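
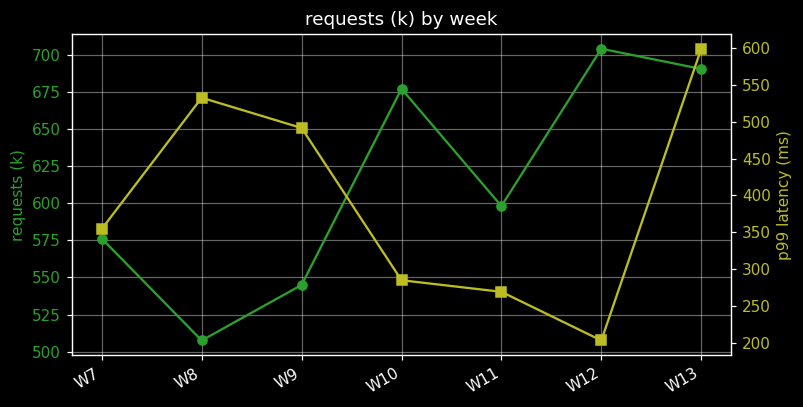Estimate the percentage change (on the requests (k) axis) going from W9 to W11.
≈ +11.1%

W9 ≈ 540, W11 ≈ 600; (600 − 540) / 540 ≈ +11.1%.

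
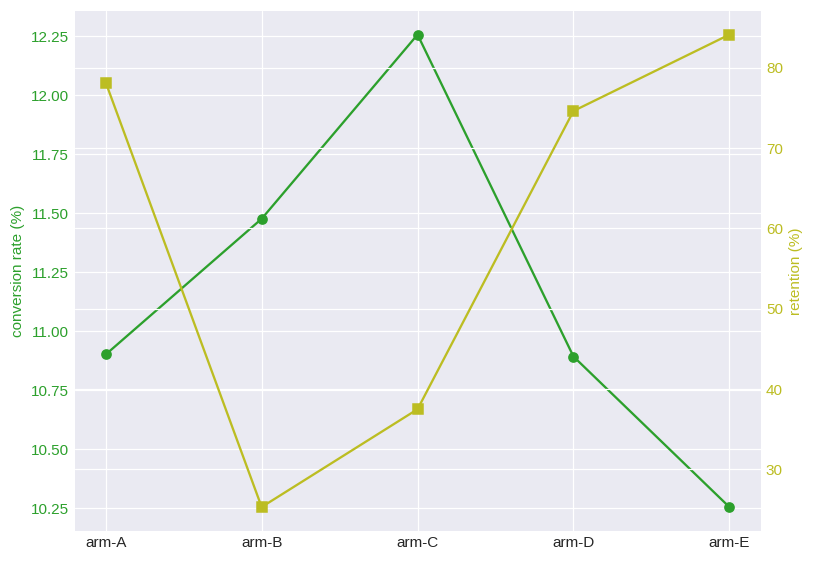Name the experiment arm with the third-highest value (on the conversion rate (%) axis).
Top 4 (on the conversion rate (%) axis): arm-C ≈ 12.2, arm-B ≈ 11.4, arm-A ≈ 11.0, arm-D ≈ 10.8.

arm-A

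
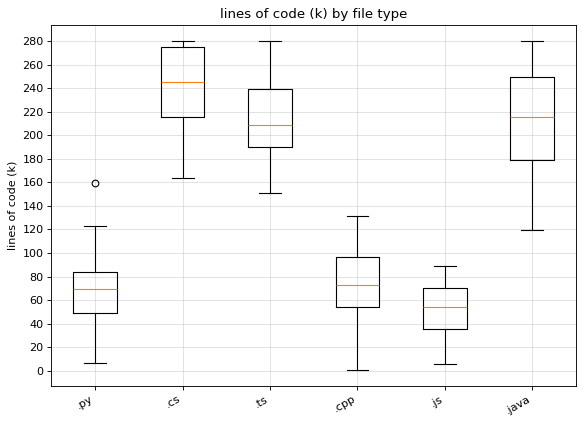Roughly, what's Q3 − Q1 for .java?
≈ 60

Q3 ≈ 240, Q1 ≈ 180; IQR ≈ 60.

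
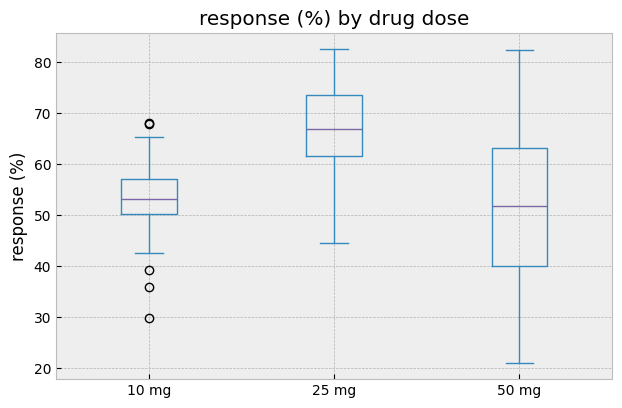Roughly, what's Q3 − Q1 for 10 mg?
≈ 8

Q3 ≈ 58, Q1 ≈ 50; IQR ≈ 8.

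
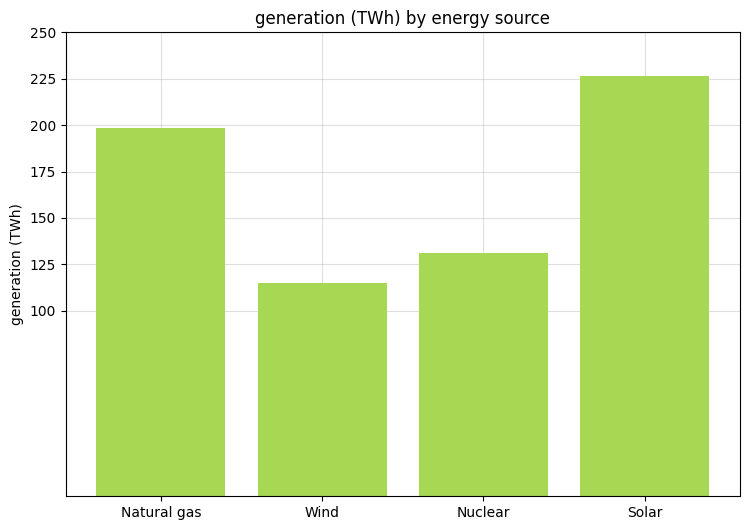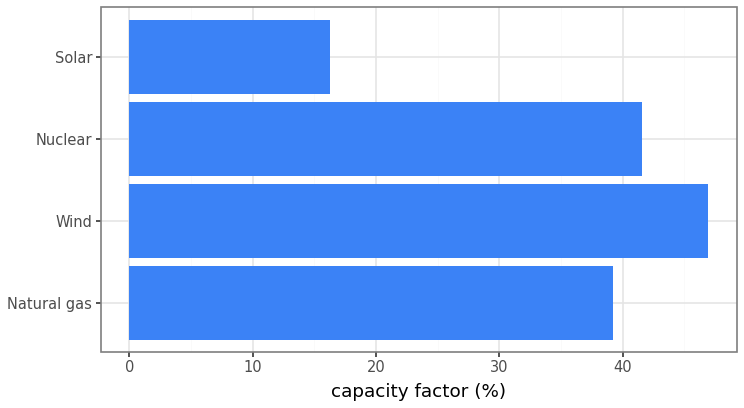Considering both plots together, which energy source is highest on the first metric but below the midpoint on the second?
Chart 2 median capacity factor (%) ≈ 40; below-median energy sources: Natural gas, Solar. Among those, Solar has the highest generation (TWh) (≈ 225).

Solar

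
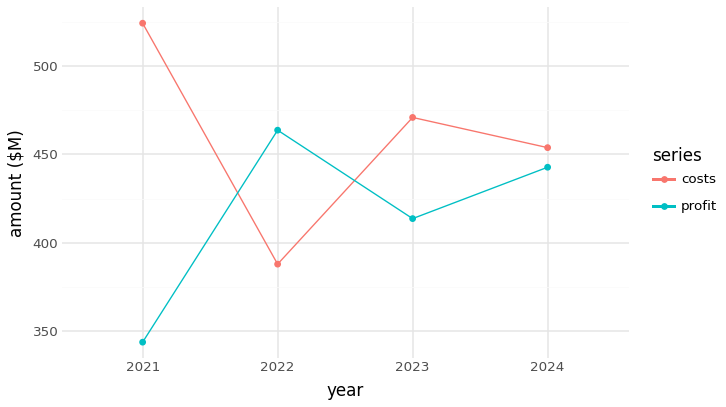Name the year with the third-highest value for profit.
2023

Top 4 for profit: 2022 ≈ 460, 2024 ≈ 440, 2023 ≈ 420, 2021 ≈ 340.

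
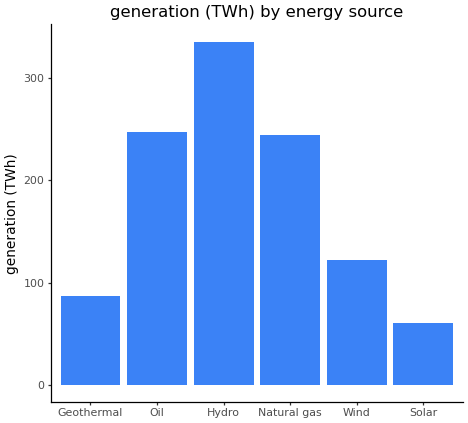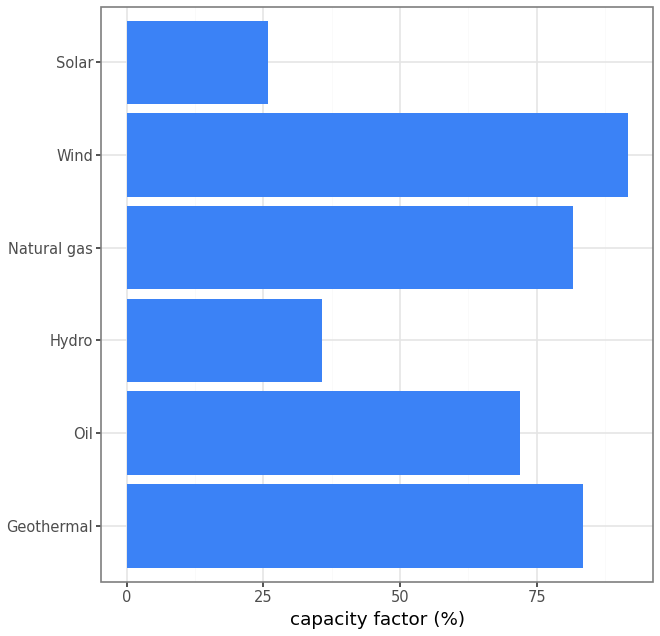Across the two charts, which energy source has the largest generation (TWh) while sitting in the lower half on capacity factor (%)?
Chart 2 median capacity factor (%) ≈ 80; below-median energy sources: Oil, Hydro, Solar. Among those, Hydro has the highest generation (TWh) (≈ 350).

Hydro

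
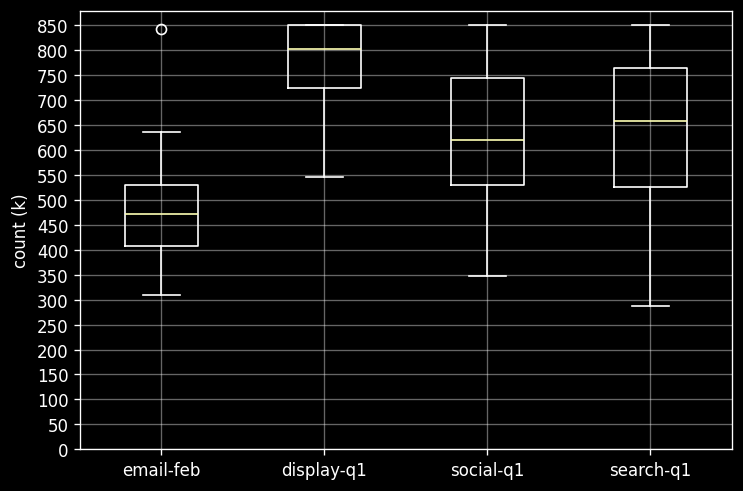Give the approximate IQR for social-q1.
Q3 ≈ 750, Q1 ≈ 550; IQR ≈ 200.

≈ 200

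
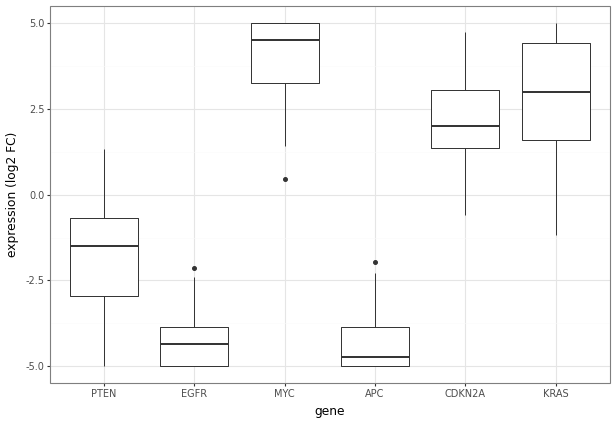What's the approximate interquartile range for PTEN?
Q3 ≈ -1, Q1 ≈ -3; IQR ≈ 2.

≈ 2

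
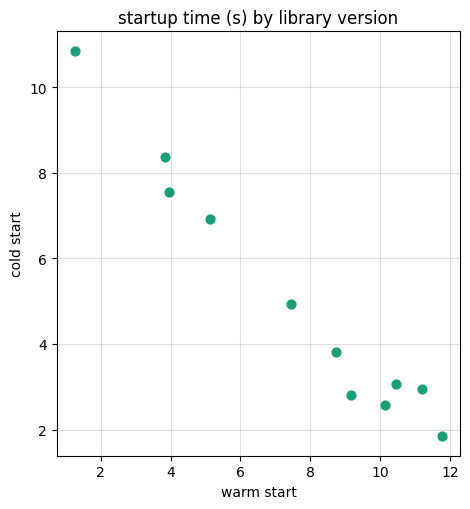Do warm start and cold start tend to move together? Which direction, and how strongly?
Points are negatively correlated; strong (|r| ≈ 1.0).

negative, strong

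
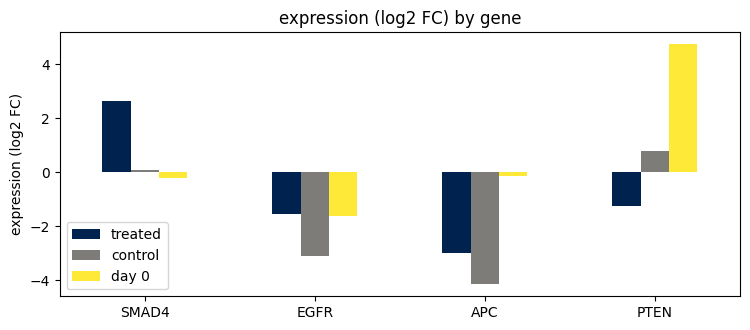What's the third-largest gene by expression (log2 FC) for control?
EGFR

Top 4 for control: PTEN ≈ 1, SMAD4 ≈ 0, EGFR ≈ -3, APC ≈ -4.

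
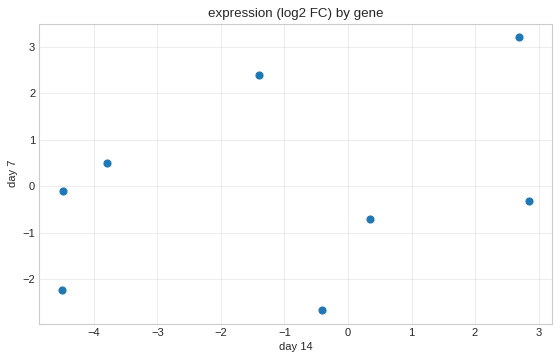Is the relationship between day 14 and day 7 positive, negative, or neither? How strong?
Points are positively correlated; weak (|r| ≈ 0.3).

positive, weak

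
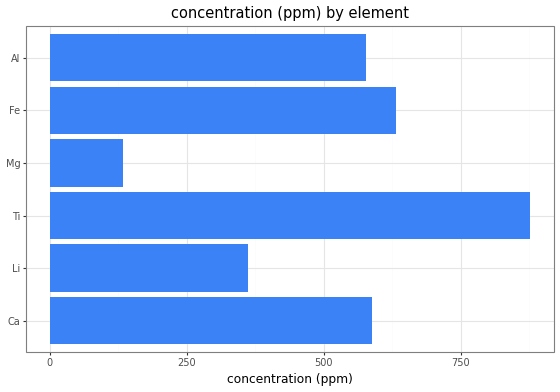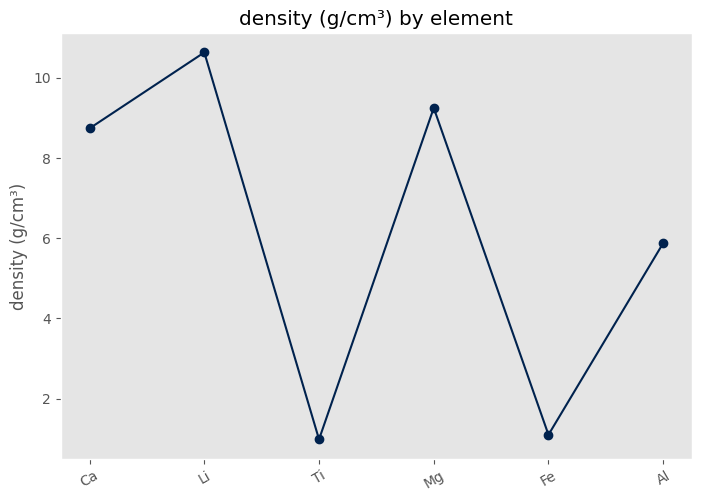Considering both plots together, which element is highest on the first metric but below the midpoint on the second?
Chart 2 median density (g/cm³) ≈ 7; below-median elements: Ti, Fe, Al. Among those, Ti has the highest concentration (ppm) (≈ 900).

Ti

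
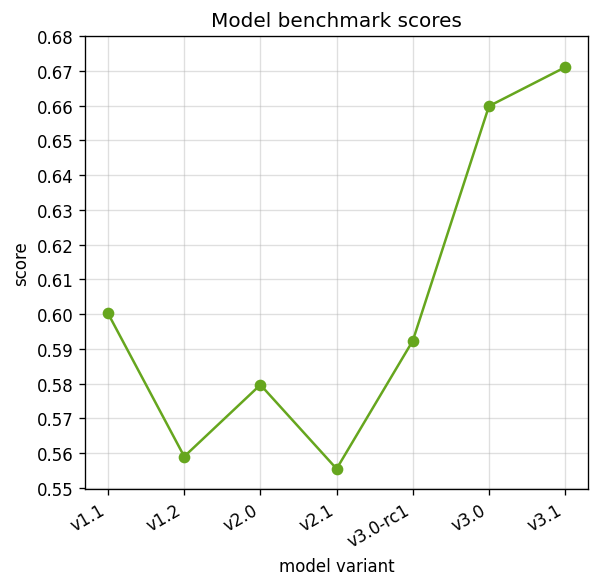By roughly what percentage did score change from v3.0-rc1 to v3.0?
v3.0-rc1 ≈ 0.59, v3.0 ≈ 0.66; (0.66 − 0.59) / 0.59 ≈ +11.9%.

≈ +11.9%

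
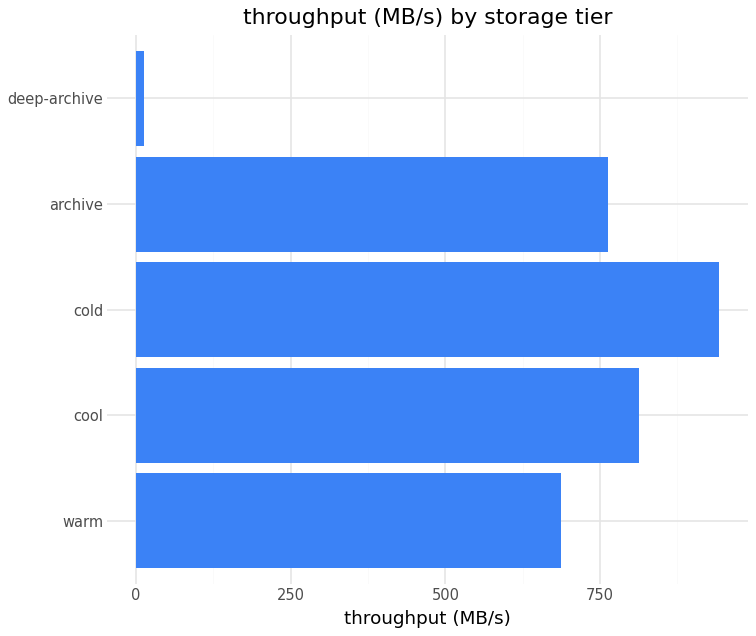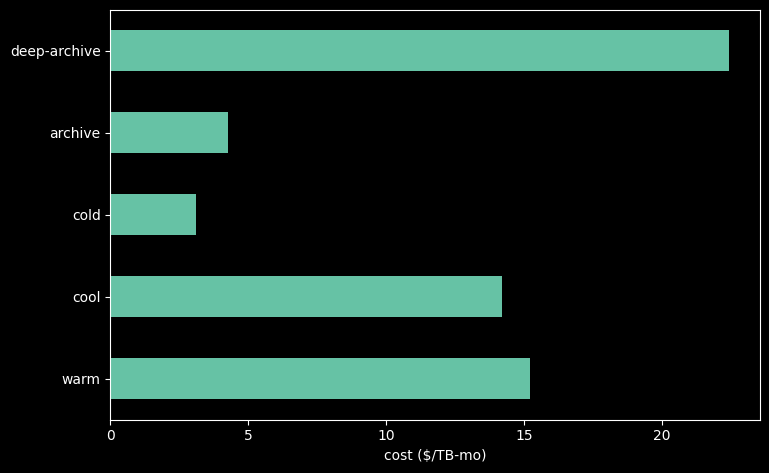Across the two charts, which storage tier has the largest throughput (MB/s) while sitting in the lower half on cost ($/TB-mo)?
Chart 2 median cost ($/TB-mo) ≈ 15; below-median storage tiers: cold, archive. Among those, cold has the highest throughput (MB/s) (≈ 900).

cold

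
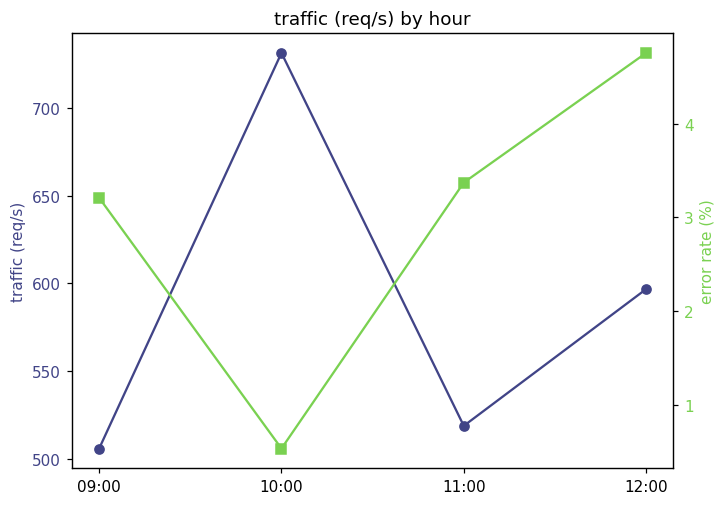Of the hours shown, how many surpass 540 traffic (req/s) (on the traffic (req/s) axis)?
Above 540: 10:00, 12:00.

2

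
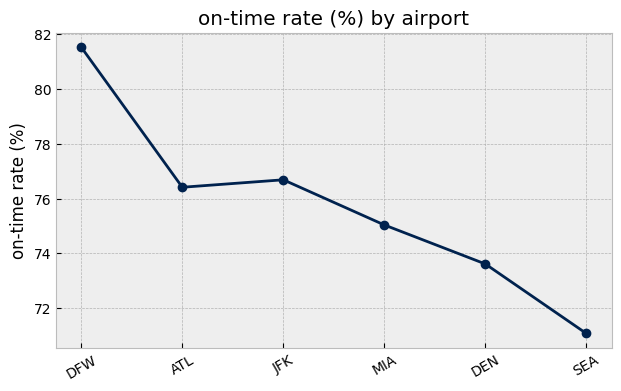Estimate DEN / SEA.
≈ 1.04×

DEN ≈ 74, SEA ≈ 71; 74/71 ≈ 1.04.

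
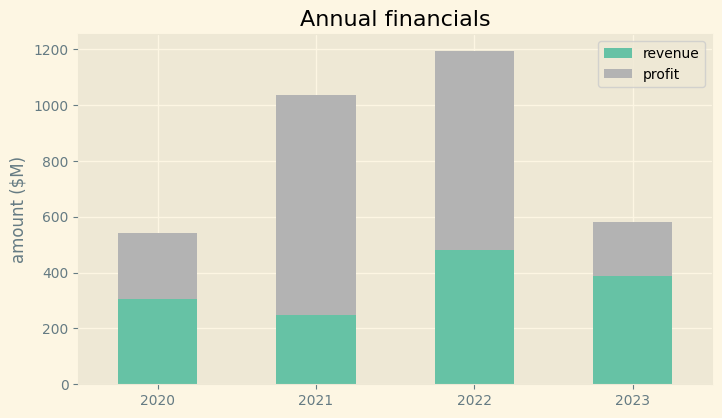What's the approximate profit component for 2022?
profit top ≈ 1200, bottom ≈ 500; segment ≈ 700.

≈ 700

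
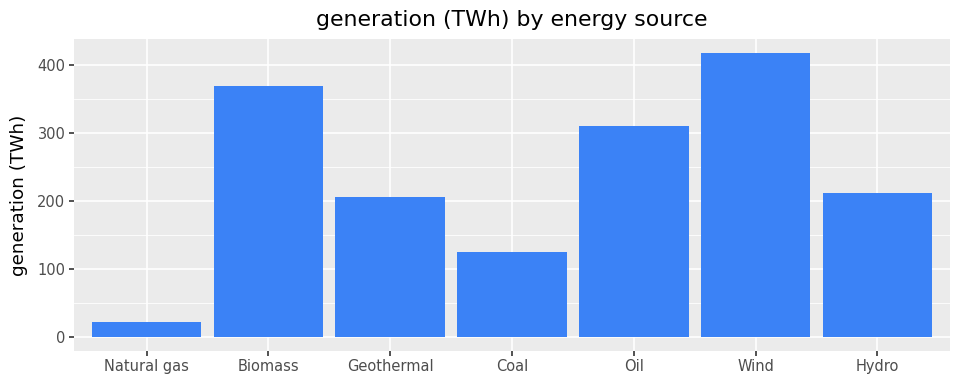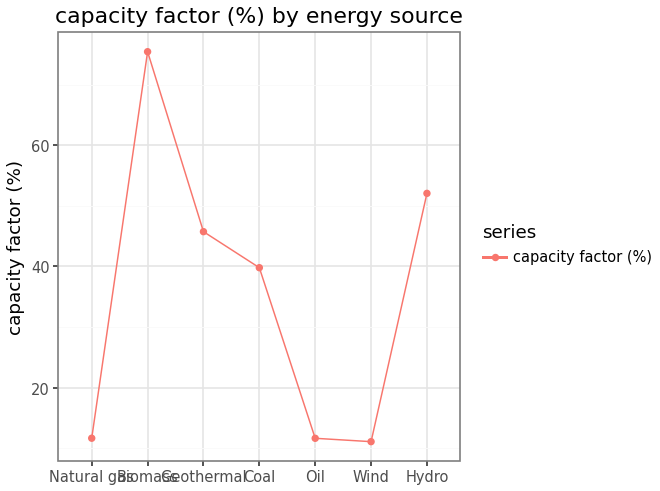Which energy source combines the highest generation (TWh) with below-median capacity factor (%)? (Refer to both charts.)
Chart 2 median capacity factor (%) ≈ 40; below-median energy sources: Natural gas, Oil, Wind. Among those, Wind has the highest generation (TWh) (≈ 400).

Wind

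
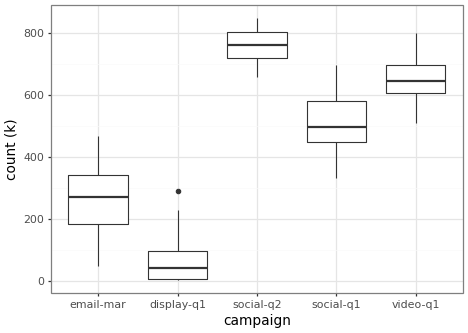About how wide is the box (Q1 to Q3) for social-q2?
≈ 100

Q3 ≈ 800, Q1 ≈ 700; IQR ≈ 100.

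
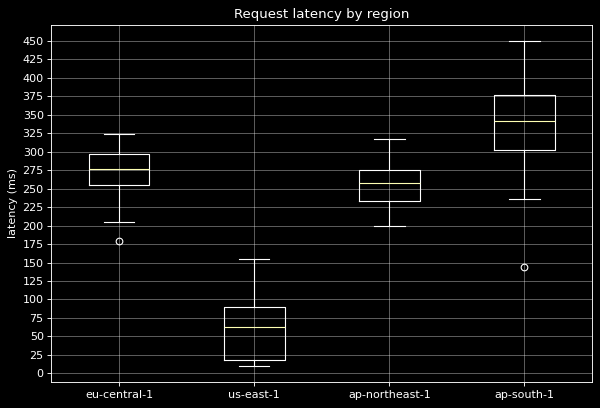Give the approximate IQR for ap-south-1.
≈ 75

Q3 ≈ 375, Q1 ≈ 300; IQR ≈ 75.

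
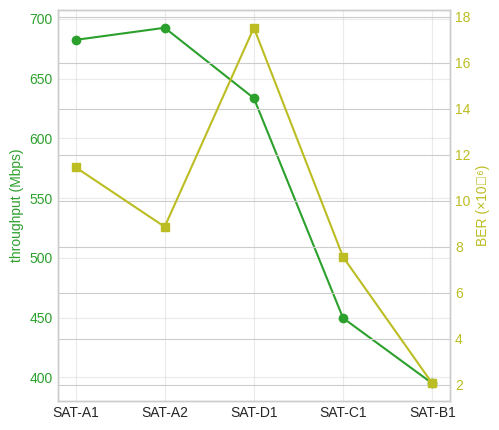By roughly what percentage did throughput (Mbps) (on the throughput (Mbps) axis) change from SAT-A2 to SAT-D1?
≈ -10.7%

SAT-A2 ≈ 700, SAT-D1 ≈ 625; (625 − 700) / 700 ≈ -10.7%.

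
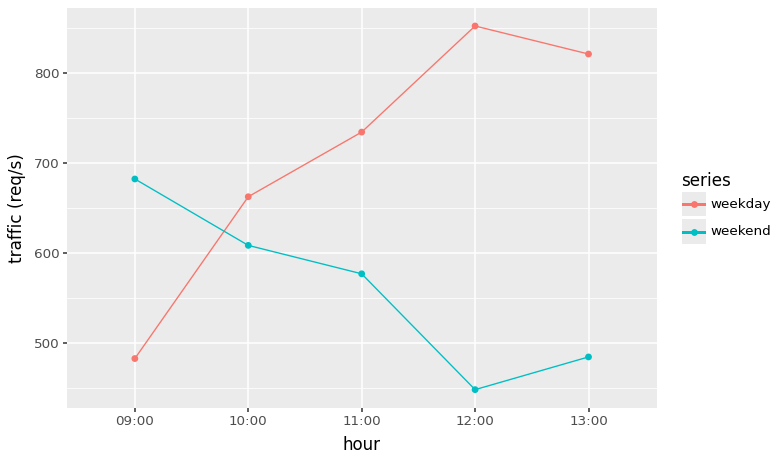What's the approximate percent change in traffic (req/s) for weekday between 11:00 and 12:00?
≈ +13.3%

11:00 ≈ 750, 12:00 ≈ 850; (850 − 750) / 750 ≈ +13.3%.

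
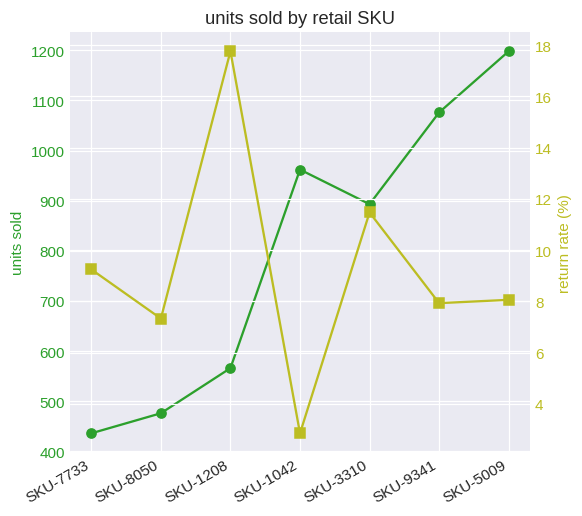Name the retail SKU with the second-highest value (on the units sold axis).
SKU-9341

Top 3 (on the units sold axis): SKU-5009 ≈ 1200, SKU-9341 ≈ 1100, SKU-1042 ≈ 1000.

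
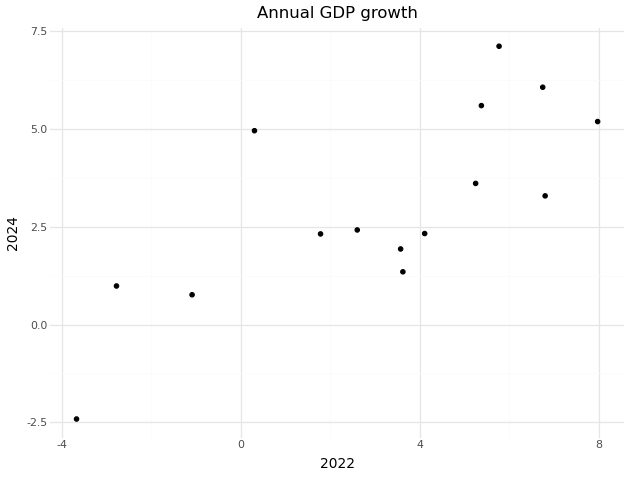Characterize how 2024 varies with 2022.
Points are positively correlated; strong (|r| ≈ 0.8).

positive, strong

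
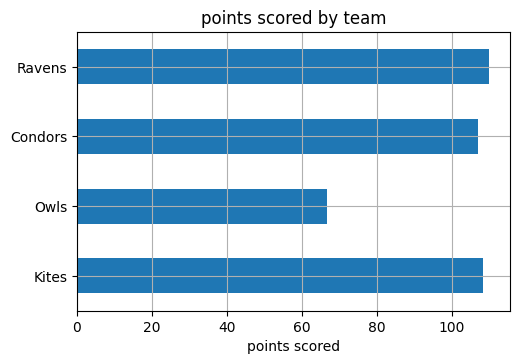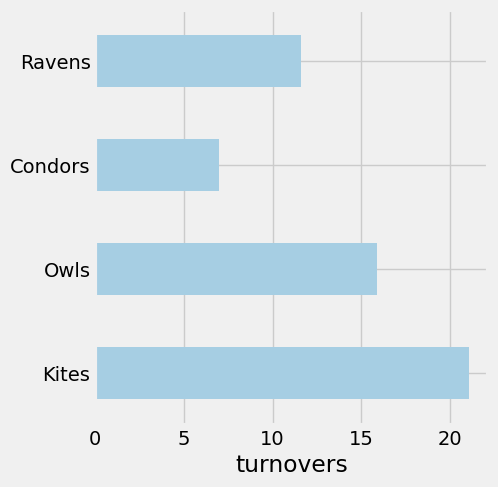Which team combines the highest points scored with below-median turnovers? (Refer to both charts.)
Chart 2 median turnovers ≈ 14; below-median teams: Condors, Ravens. Among those, Ravens has the highest points scored (≈ 120).

Ravens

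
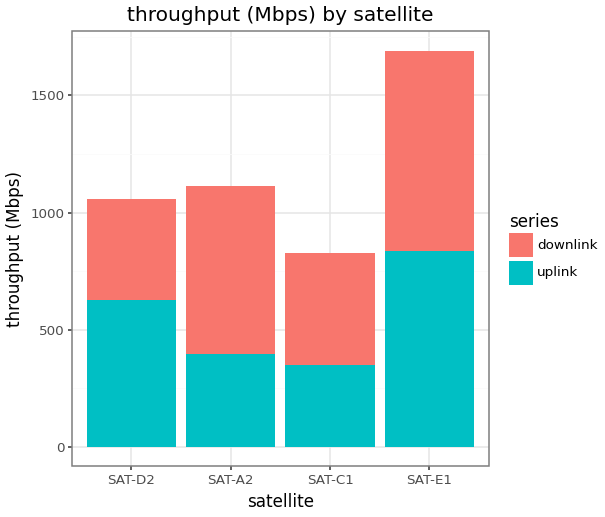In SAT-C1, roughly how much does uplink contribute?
uplink top ≈ 400, bottom ≈ 0; segment ≈ 400.

≈ 400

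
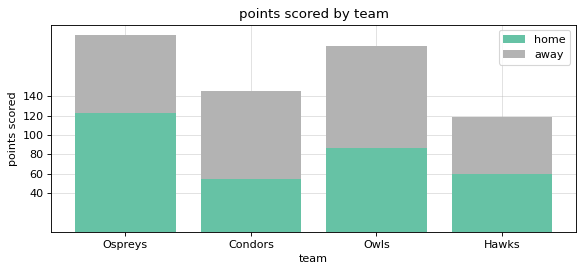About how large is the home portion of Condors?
home top ≈ 60, bottom ≈ 0; segment ≈ 60.

≈ 60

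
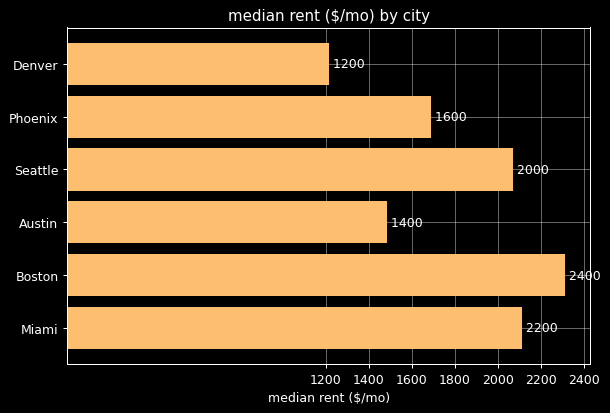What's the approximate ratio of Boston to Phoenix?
≈ 1.5×

Boston ≈ 2400, Phoenix ≈ 1600; 2400/1600 ≈ 1.5.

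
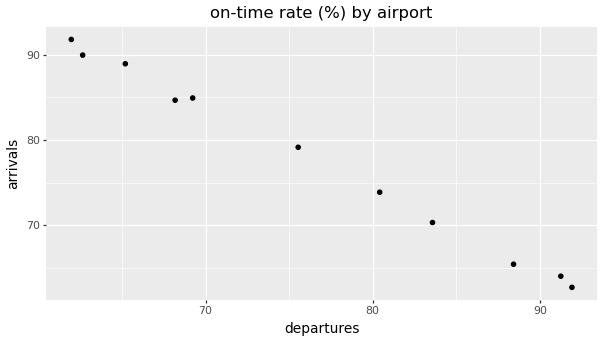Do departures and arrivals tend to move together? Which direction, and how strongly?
negative, strong

Points are negatively correlated; strong (|r| ≈ 1.0).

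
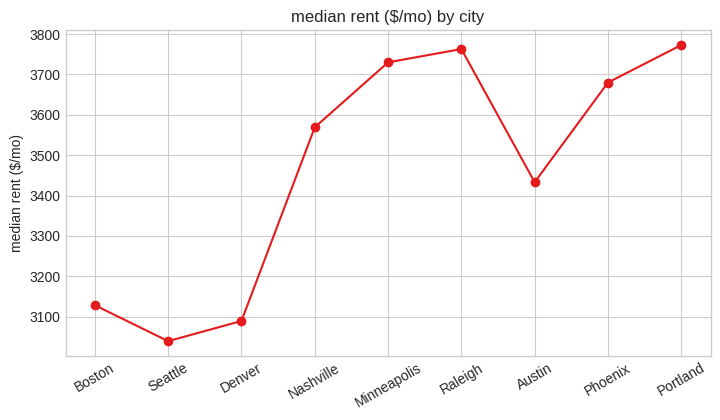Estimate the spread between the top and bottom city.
≈ 800

Max Portland ≈ 3800, min Seattle ≈ 3000; range ≈ 800.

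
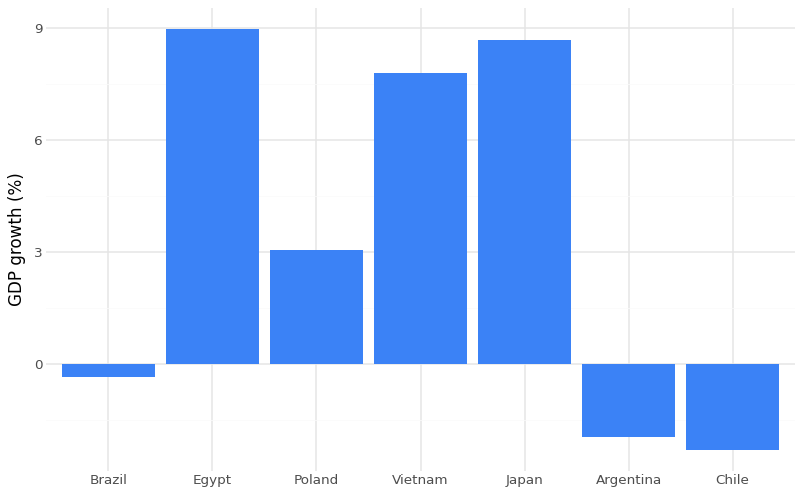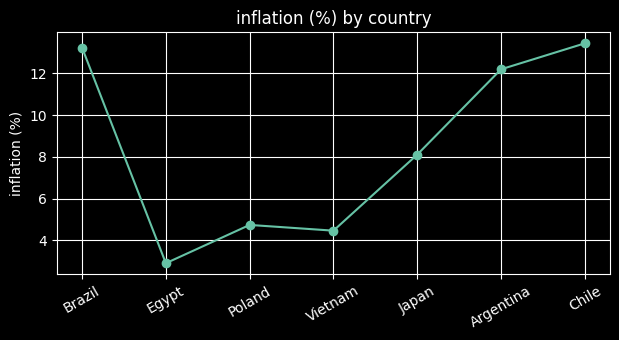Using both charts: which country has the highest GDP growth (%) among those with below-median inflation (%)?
Chart 2 median inflation (%) ≈ 8; below-median countries: Egypt, Poland, Vietnam. Among those, Egypt has the highest GDP growth (%) (≈ 9).

Egypt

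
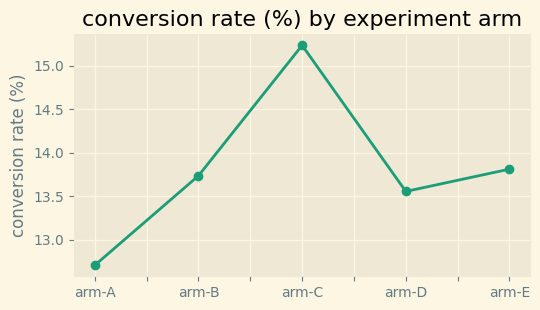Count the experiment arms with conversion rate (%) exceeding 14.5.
Above 14.5: arm-C.

1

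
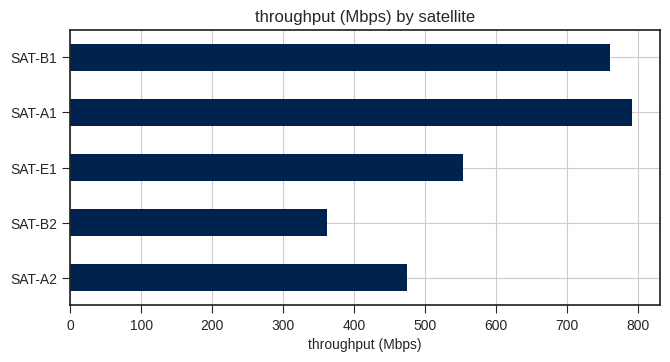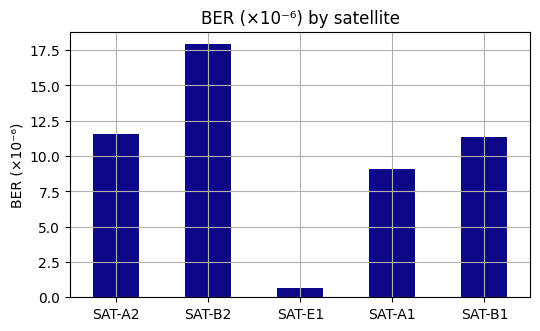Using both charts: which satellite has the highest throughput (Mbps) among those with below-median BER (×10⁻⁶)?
SAT-A1

Chart 2 median BER (×10⁻⁶) ≈ 12; below-median satellites: SAT-E1, SAT-A1. Among those, SAT-A1 has the highest throughput (Mbps) (≈ 800).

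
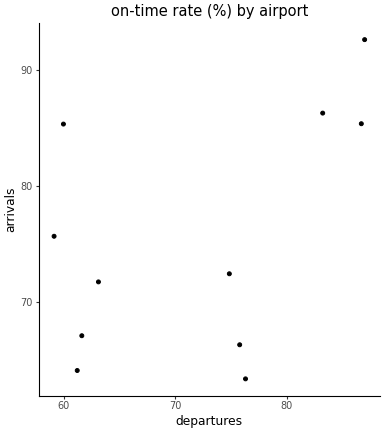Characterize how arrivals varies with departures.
Points are positively correlated; moderate (|r| ≈ 0.5).

positive, moderate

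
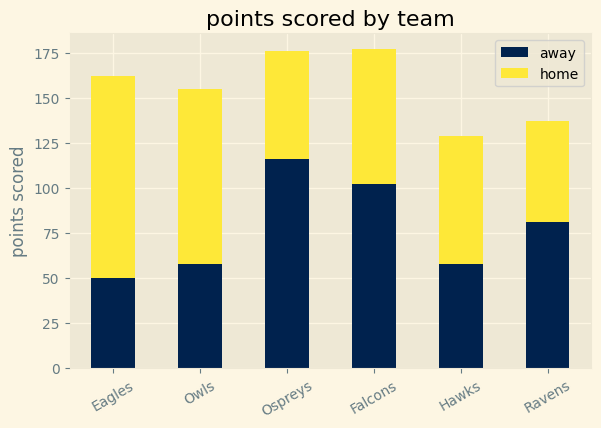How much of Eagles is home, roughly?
≈ 120

home top ≈ 160, bottom ≈ 40; segment ≈ 120.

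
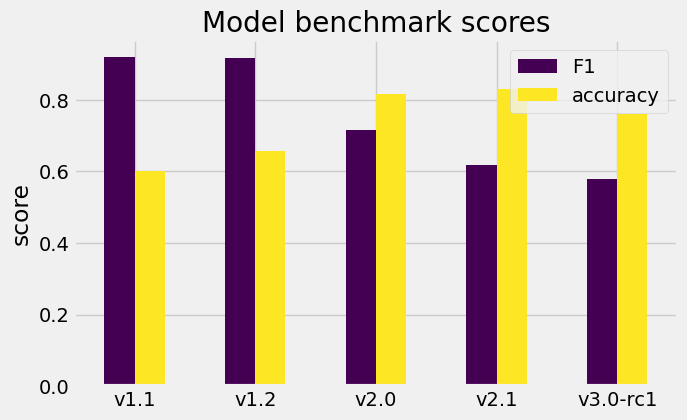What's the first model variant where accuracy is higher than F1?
v1.2: accuracy ≈ 0.7 vs F1 ≈ 0.9 (not yet); v2.0: accuracy ≈ 0.8 vs F1 ≈ 0.7 (first crossover).

v2.0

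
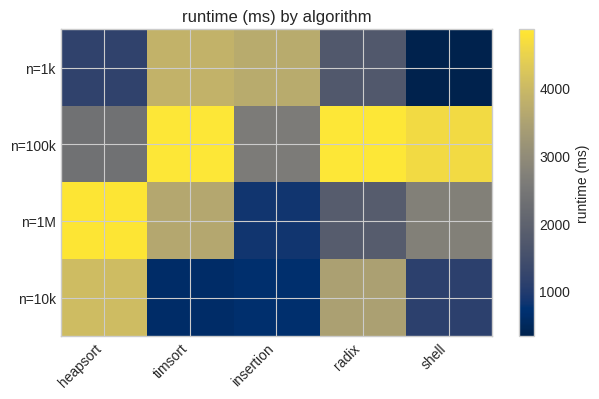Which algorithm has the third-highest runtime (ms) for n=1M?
shell

Top 4 for n=1M: heapsort ≈ 5000, timsort ≈ 3500, shell ≈ 2500, radix ≈ 2000.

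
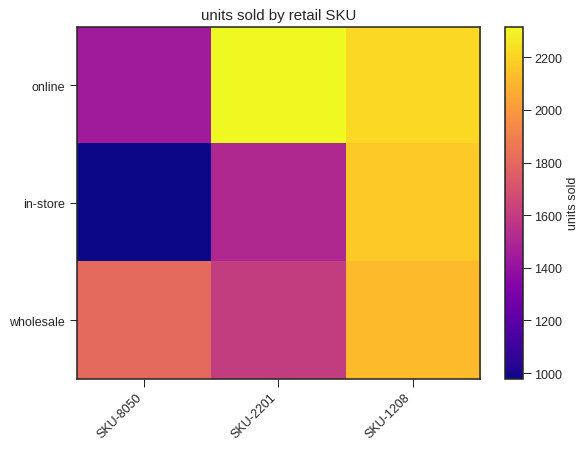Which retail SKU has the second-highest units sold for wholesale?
Top 3 for wholesale: SKU-1208 ≈ 2200, SKU-8050 ≈ 1800, SKU-2201 ≈ 1600.

SKU-8050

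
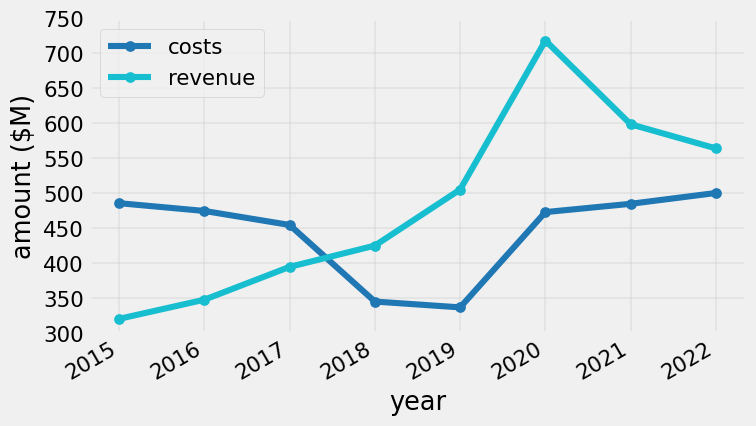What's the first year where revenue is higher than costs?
2018

2017: revenue ≈ 400 vs costs ≈ 450 (not yet); 2018: revenue ≈ 400 vs costs ≈ 350 (first crossover).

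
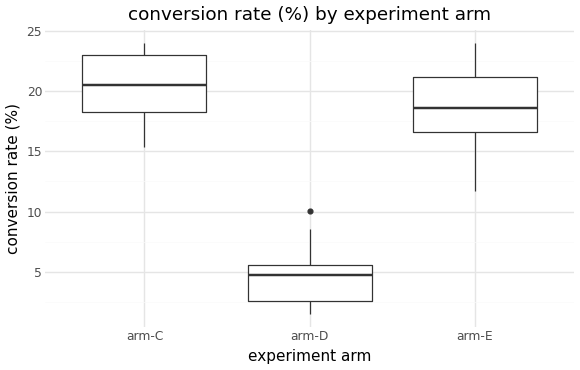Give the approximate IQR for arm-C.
Q3 ≈ 22, Q1 ≈ 18; IQR ≈ 4.

≈ 4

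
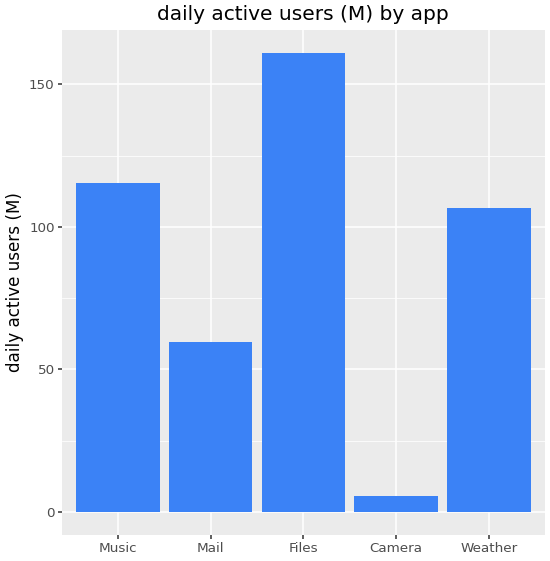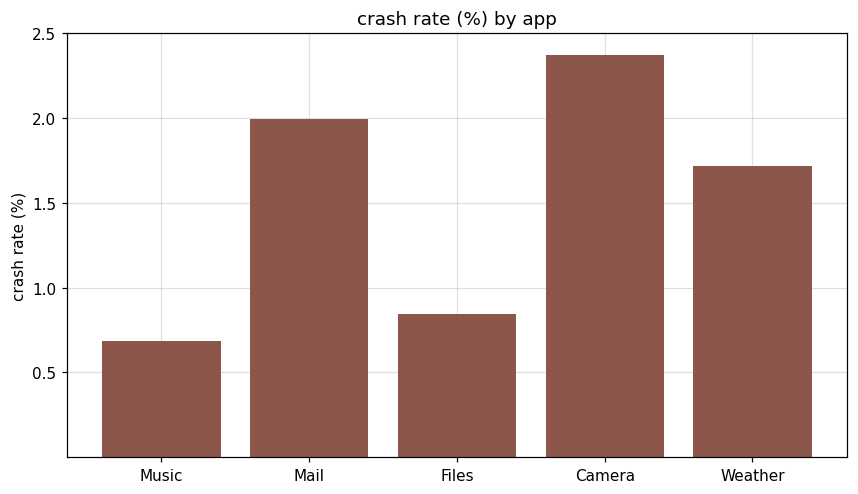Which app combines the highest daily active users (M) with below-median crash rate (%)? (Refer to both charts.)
Chart 2 median crash rate (%) ≈ 1.5; below-median apps: Music, Files. Among those, Files has the highest daily active users (M) (≈ 160).

Files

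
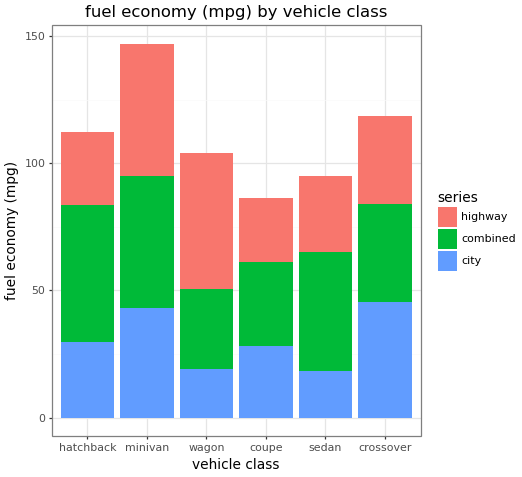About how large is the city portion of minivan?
city top ≈ 40, bottom ≈ 0; segment ≈ 40.

≈ 40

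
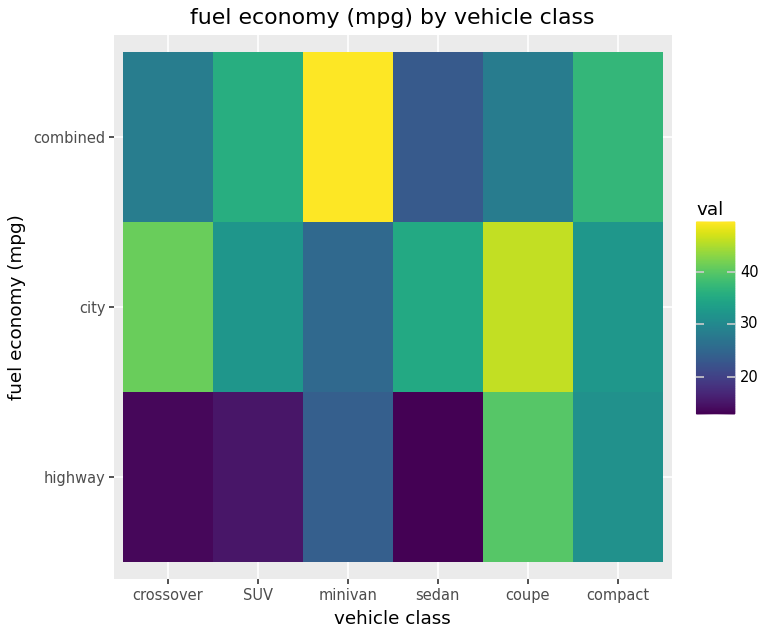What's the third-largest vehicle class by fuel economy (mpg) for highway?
minivan

Top 4 for highway: coupe ≈ 40, compact ≈ 30, minivan ≈ 25, SUV ≈ 15.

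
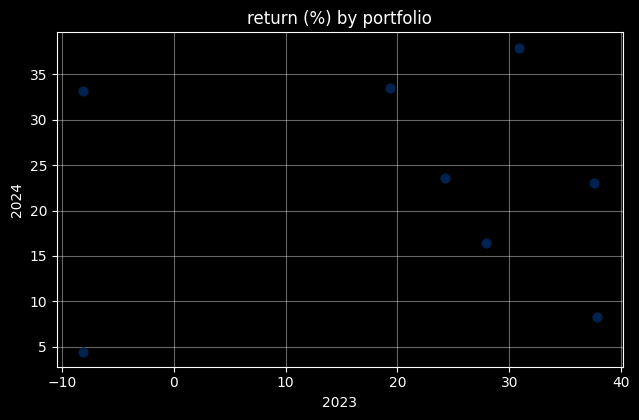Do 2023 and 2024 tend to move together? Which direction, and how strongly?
Points are roughly uncorrelated; weak (|r| ≈ 0.0).

no clear correlation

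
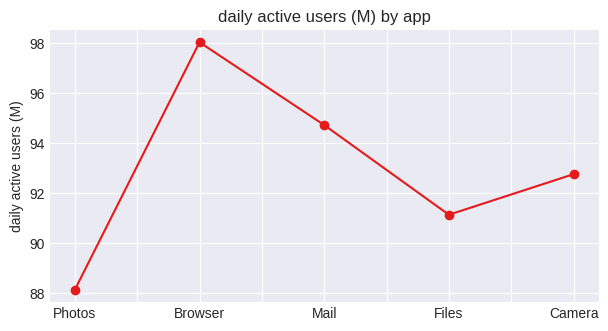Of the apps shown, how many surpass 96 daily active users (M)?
Above 96: Browser.

1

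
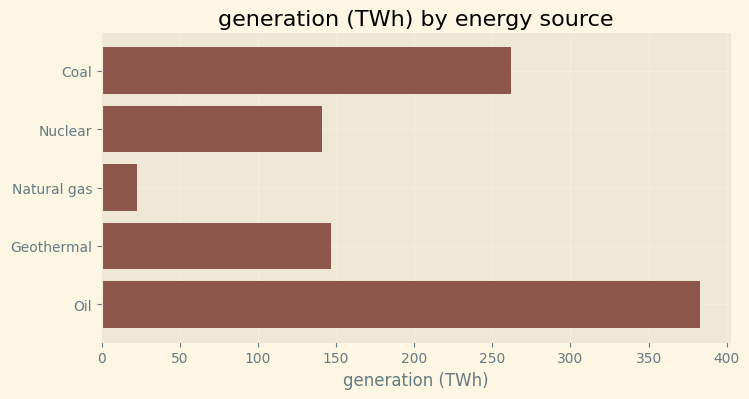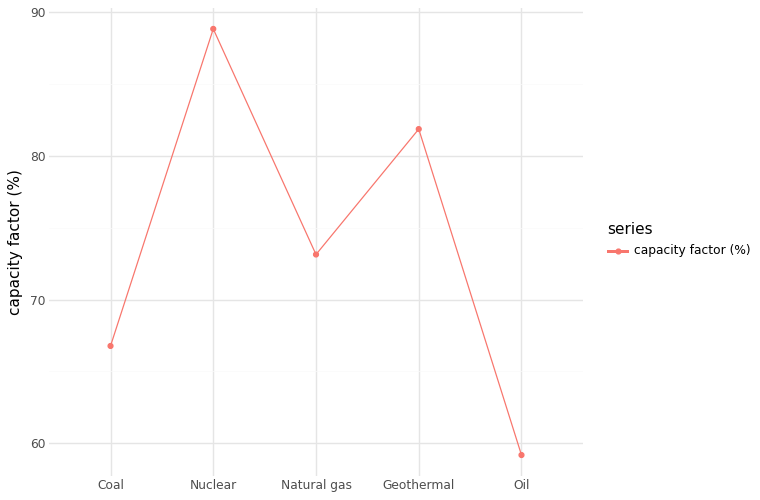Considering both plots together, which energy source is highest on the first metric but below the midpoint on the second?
Oil

Chart 2 median capacity factor (%) ≈ 70; below-median energy sources: Coal, Oil. Among those, Oil has the highest generation (TWh) (≈ 400).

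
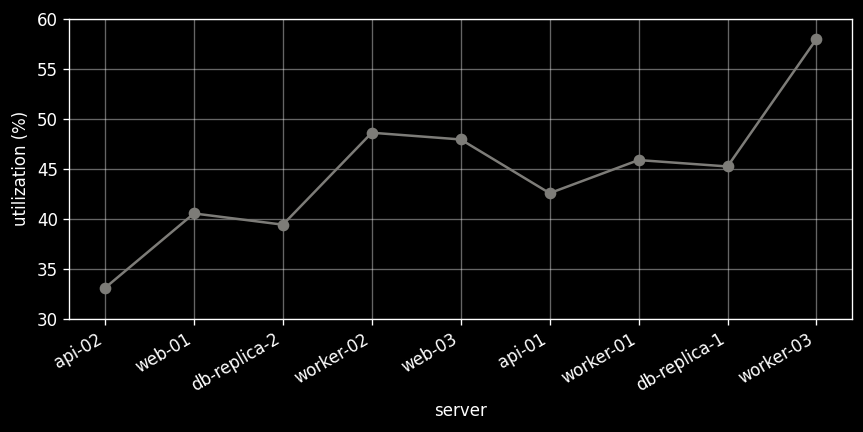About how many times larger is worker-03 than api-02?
≈ 1.71×

worker-03 ≈ 60, api-02 ≈ 35; 60/35 ≈ 1.71.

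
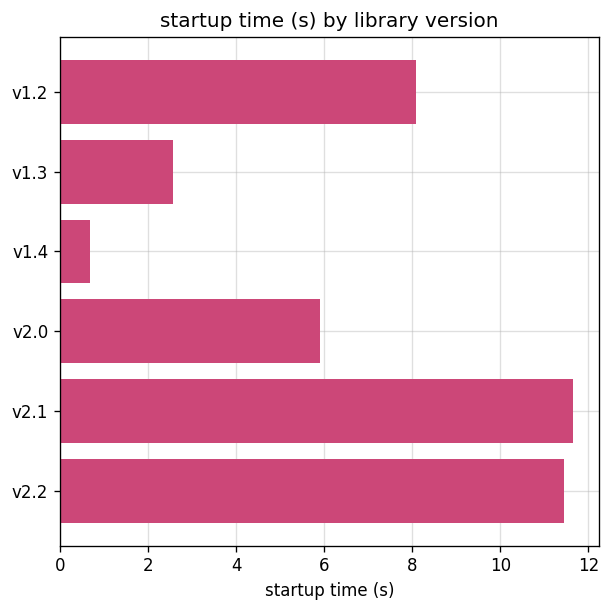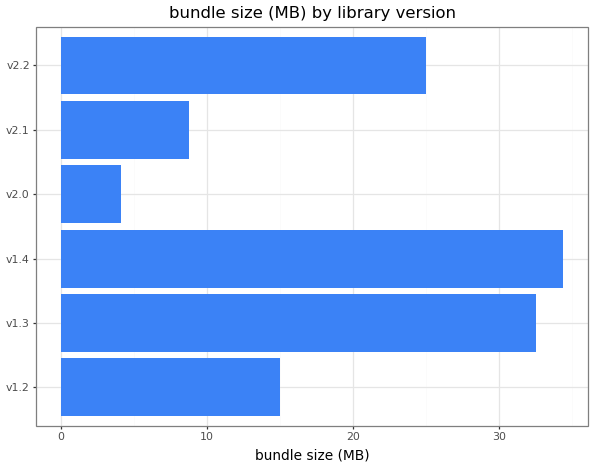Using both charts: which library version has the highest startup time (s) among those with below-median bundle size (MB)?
v2.1

Chart 2 median bundle size (MB) ≈ 20; below-median library versions: v1.2, v2.0, v2.1. Among those, v2.1 has the highest startup time (s) (≈ 12).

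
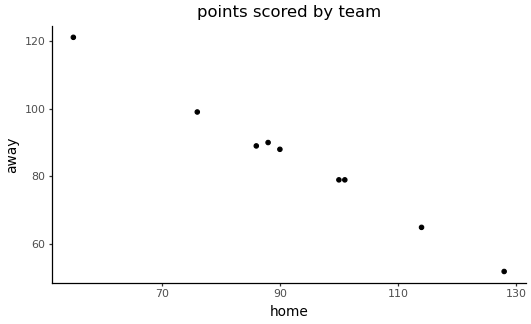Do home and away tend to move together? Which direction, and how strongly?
Points are negatively correlated; strong (|r| ≈ 1.0).

negative, strong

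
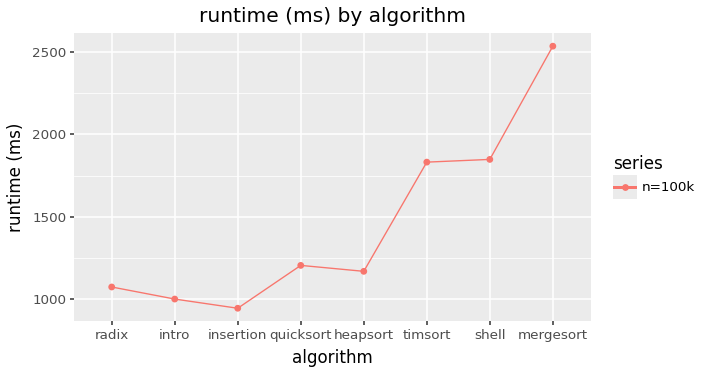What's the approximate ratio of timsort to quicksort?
≈ 1.5×

timsort ≈ 1800, quicksort ≈ 1200; 1800/1200 ≈ 1.5.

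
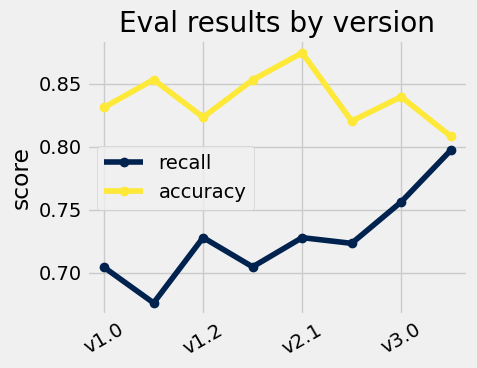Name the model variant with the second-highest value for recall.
v3.0

Top 3 for recall: v3.1 ≈ 0.80, v3.0 ≈ 0.76, v1.2 ≈ 0.72.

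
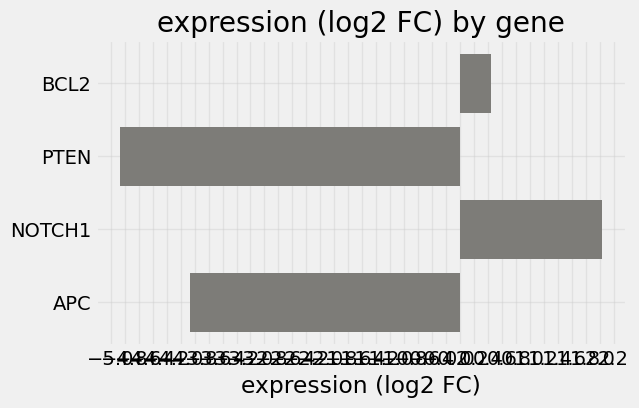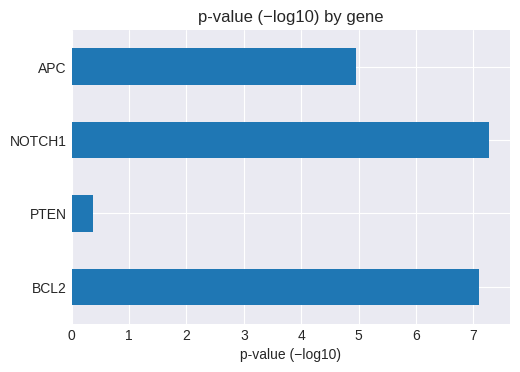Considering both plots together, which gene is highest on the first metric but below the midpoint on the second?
APC

Chart 2 median p-value (−log10) ≈ 6; below-median genes: PTEN, APC. Among those, APC has the highest expression (log2 FC) (≈ -3.8).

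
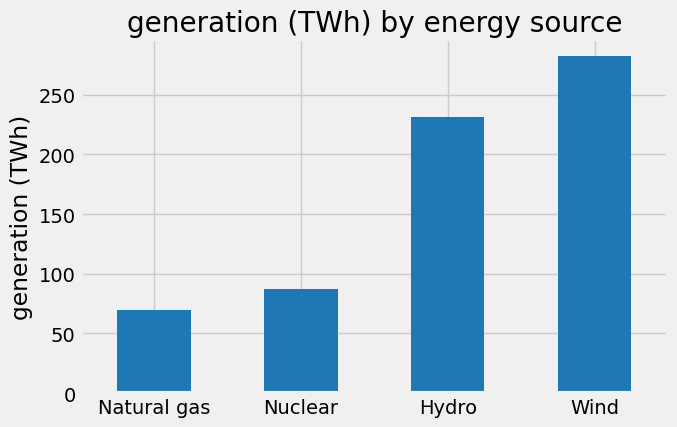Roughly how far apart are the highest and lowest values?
Max Wind ≈ 275, min Natural gas ≈ 75; range ≈ 200.

≈ 200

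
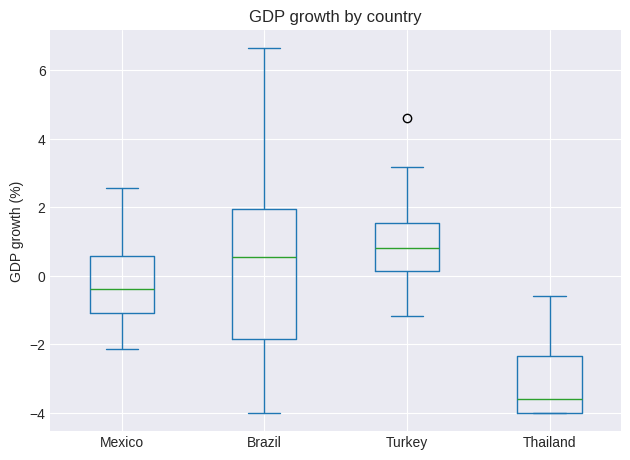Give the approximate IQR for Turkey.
≈ 1.5

Q3 ≈ 1.5, Q1 ≈ 0.0; IQR ≈ 1.5.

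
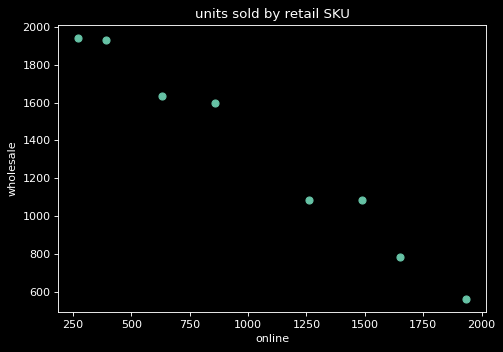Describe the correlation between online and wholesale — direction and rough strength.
negative, strong

Points are negatively correlated; strong (|r| ≈ 1.0).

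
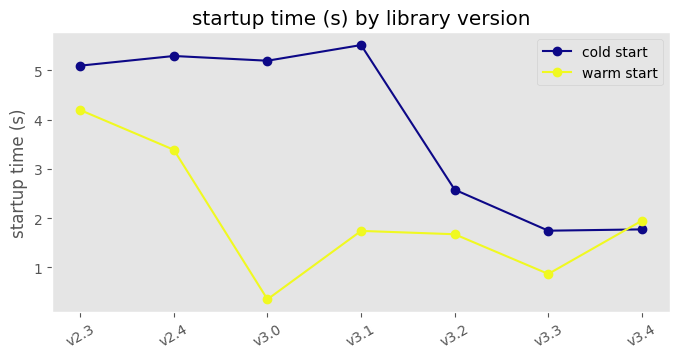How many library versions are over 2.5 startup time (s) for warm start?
2

Above 2.5: v2.3, v2.4.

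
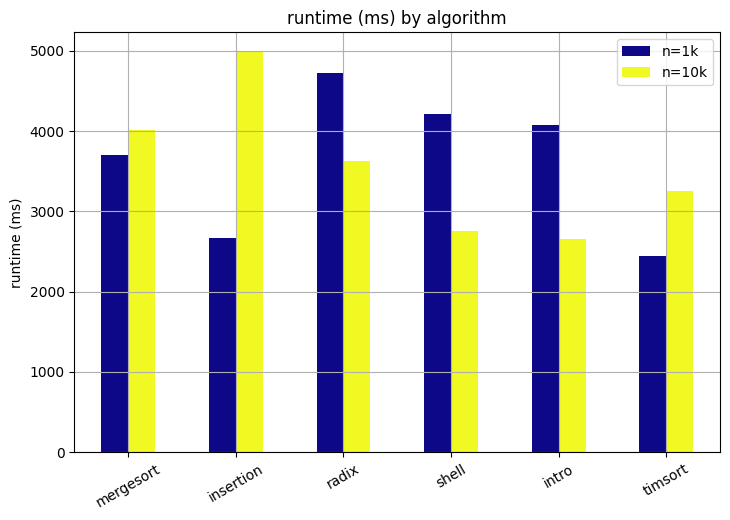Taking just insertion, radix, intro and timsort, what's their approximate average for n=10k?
(5000 + 3500 + 2500 + 3500) / 4 ≈ 3625.

≈ 3625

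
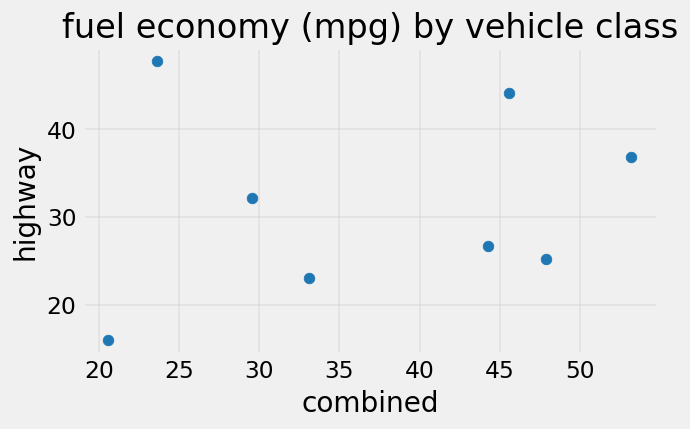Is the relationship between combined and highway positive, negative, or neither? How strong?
no clear correlation

Points are roughly uncorrelated; weak (|r| ≈ 0.2).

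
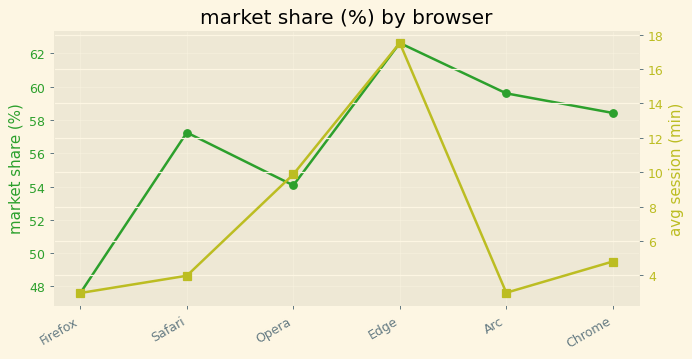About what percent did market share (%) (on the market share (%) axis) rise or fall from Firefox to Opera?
≈ +12.5%

Firefox ≈ 48, Opera ≈ 54; (54 − 48) / 48 ≈ +12.5%.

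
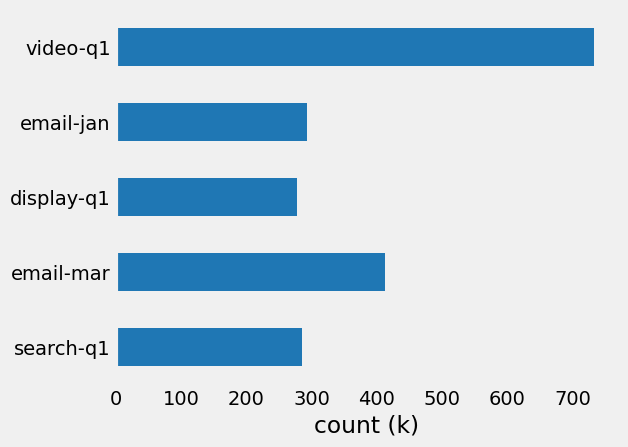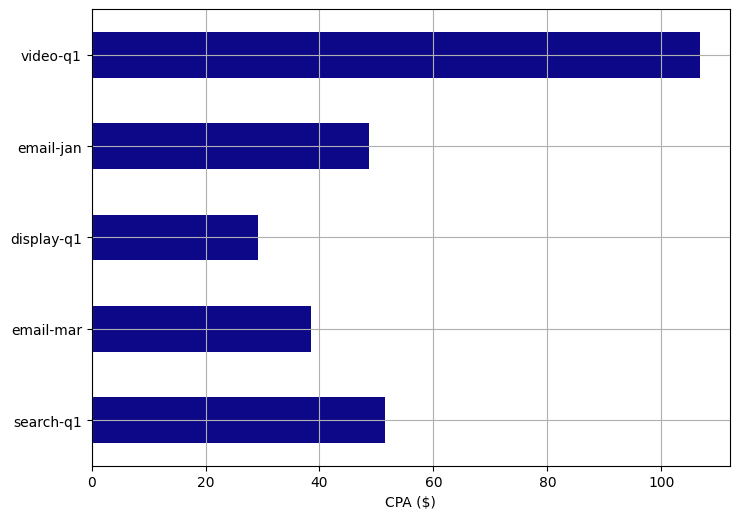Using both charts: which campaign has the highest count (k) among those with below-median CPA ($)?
email-mar

Chart 2 median CPA ($) ≈ 50; below-median campaigns: email-mar, display-q1. Among those, email-mar has the highest count (k) (≈ 400).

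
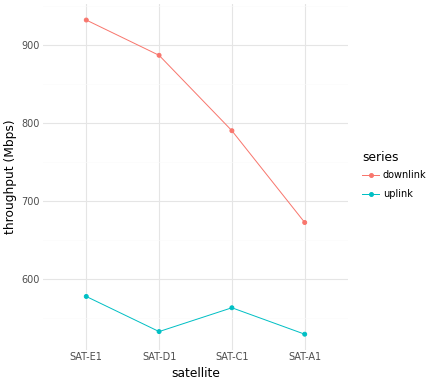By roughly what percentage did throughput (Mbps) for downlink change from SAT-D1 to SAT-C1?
SAT-D1 ≈ 900, SAT-C1 ≈ 800; (800 − 900) / 900 ≈ -11.1%.

≈ -11.1%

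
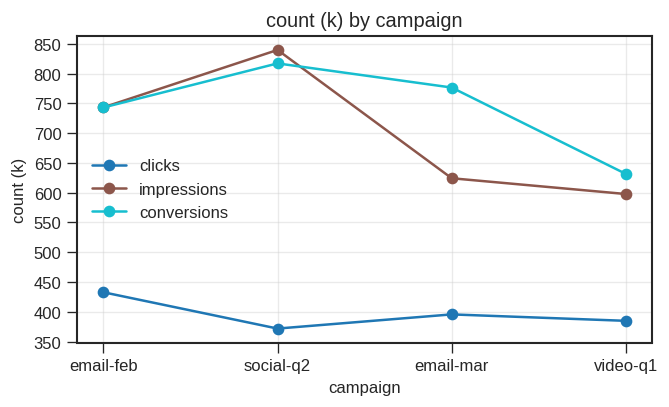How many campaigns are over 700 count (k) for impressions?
Above 700: email-feb, social-q2.

2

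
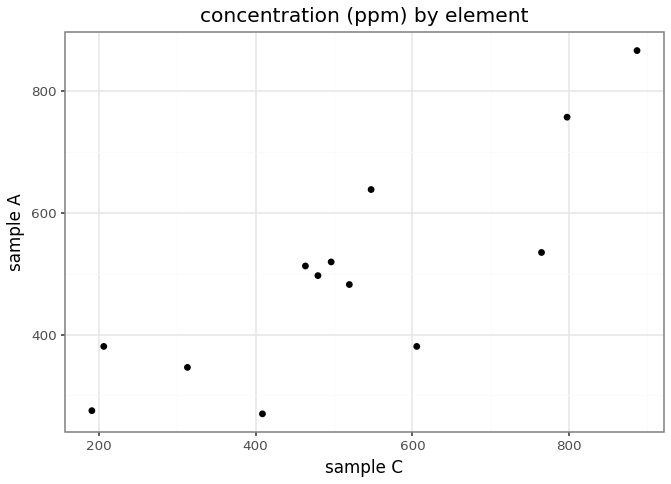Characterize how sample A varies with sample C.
positive, strong

Points are positively correlated; strong (|r| ≈ 0.8).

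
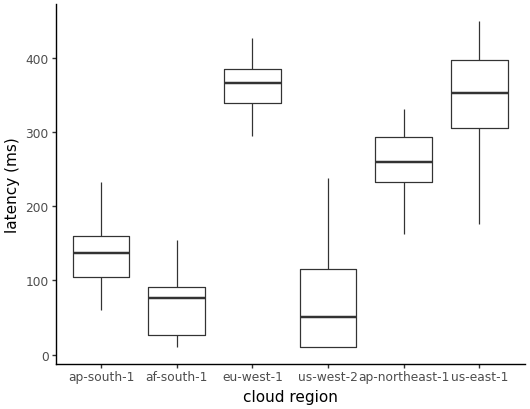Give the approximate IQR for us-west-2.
Q3 ≈ 125, Q1 ≈ 0; IQR ≈ 125.

≈ 125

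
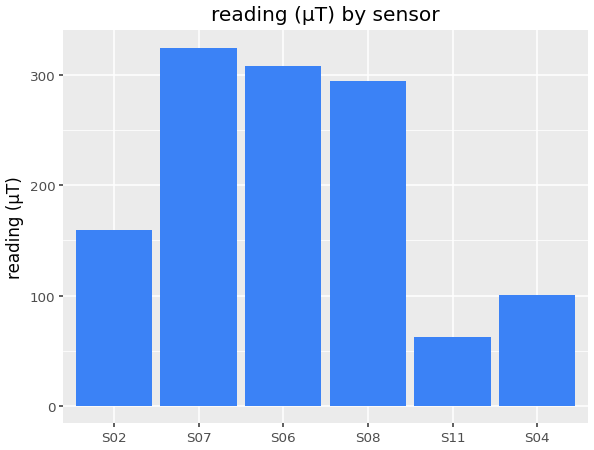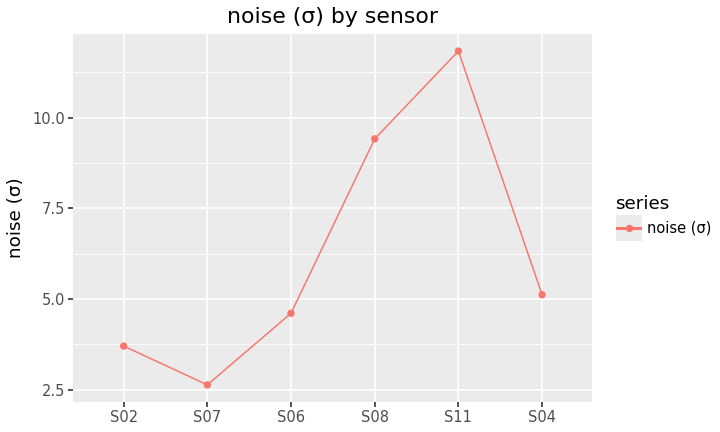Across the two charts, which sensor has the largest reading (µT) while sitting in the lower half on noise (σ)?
S07

Chart 2 median noise (σ) ≈ 4; below-median sensors: S02, S07, S06. Among those, S07 has the highest reading (µT) (≈ 350).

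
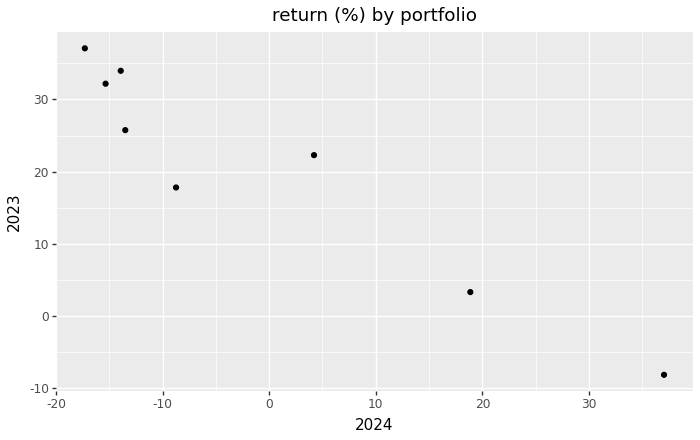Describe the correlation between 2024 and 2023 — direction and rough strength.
Points are negatively correlated; strong (|r| ≈ 1.0).

negative, strong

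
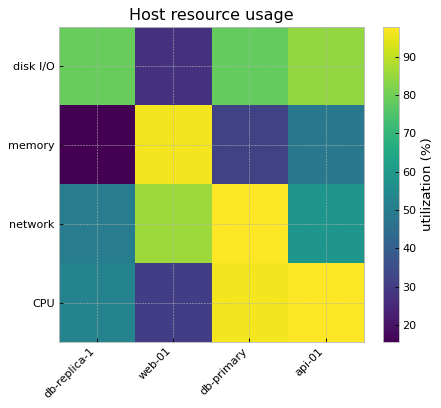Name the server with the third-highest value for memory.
db-primary

Top 4 for memory: web-01 ≈ 100, api-01 ≈ 50, db-primary ≈ 30, db-replica-1 ≈ 20.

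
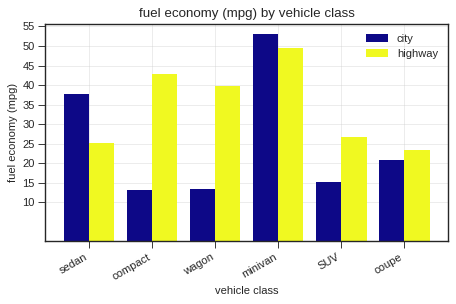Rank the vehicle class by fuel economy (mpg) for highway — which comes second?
Top 3 for highway: minivan ≈ 50, compact ≈ 45, wagon ≈ 40.

compact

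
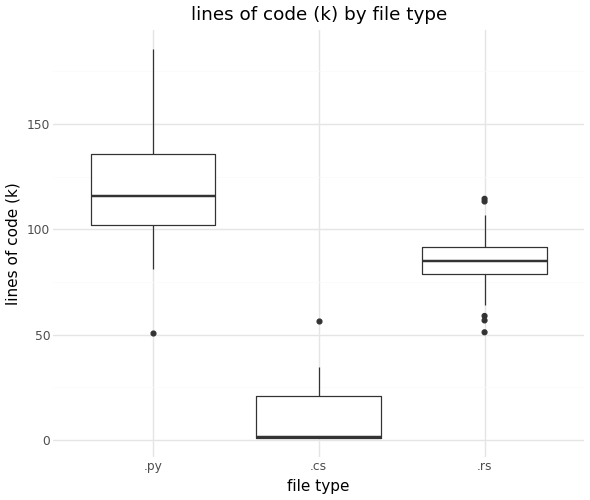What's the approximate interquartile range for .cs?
Q3 ≈ 20, Q1 ≈ 0; IQR ≈ 20.

≈ 20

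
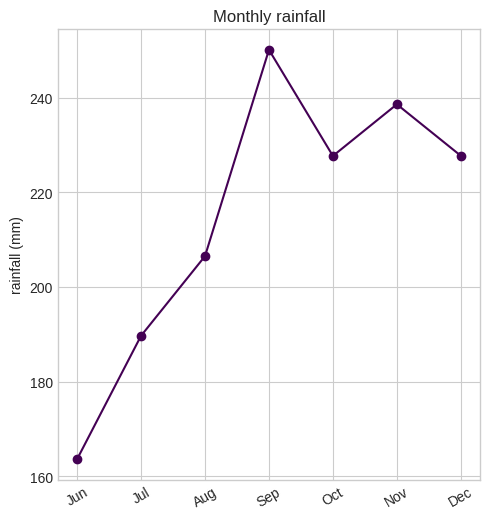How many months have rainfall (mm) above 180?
6

Above 180: Jul, Aug, Sep, Oct, Nov, Dec.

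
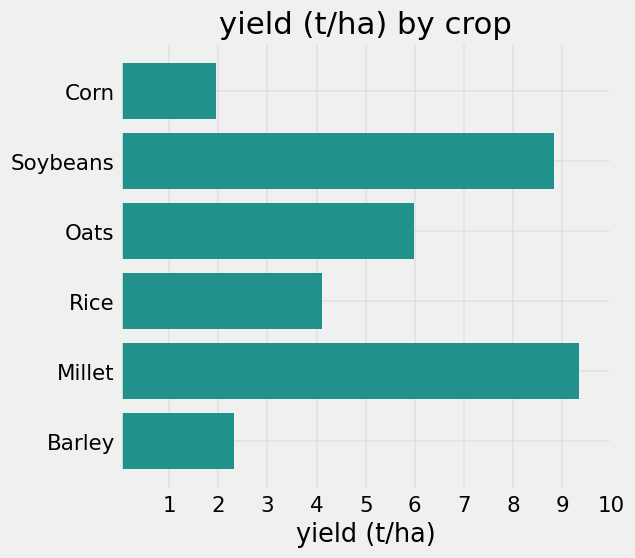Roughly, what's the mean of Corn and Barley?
≈ 2

(2 + 2) / 2 ≈ 2.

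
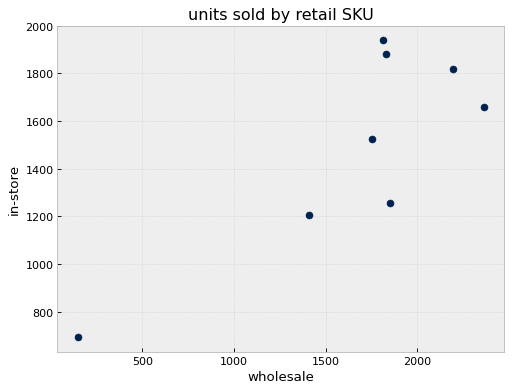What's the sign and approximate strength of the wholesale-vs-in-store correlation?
positive, strong

Points are positively correlated; strong (|r| ≈ 0.8).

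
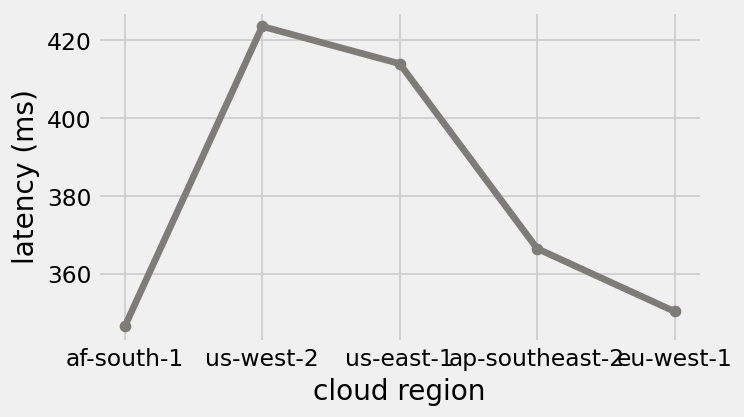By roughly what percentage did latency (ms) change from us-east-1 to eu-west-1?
us-east-1 ≈ 410, eu-west-1 ≈ 350; (350 − 410) / 410 ≈ -14.6%.

≈ -14.6%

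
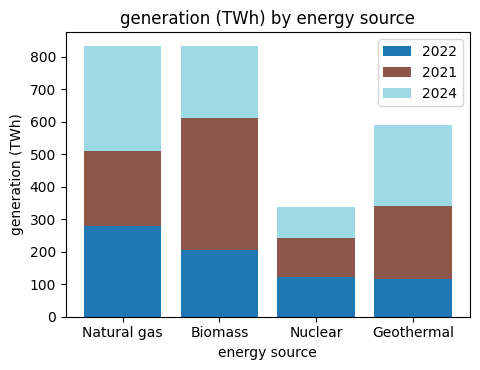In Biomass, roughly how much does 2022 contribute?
2022 top ≈ 200, bottom ≈ 0; segment ≈ 200.

≈ 200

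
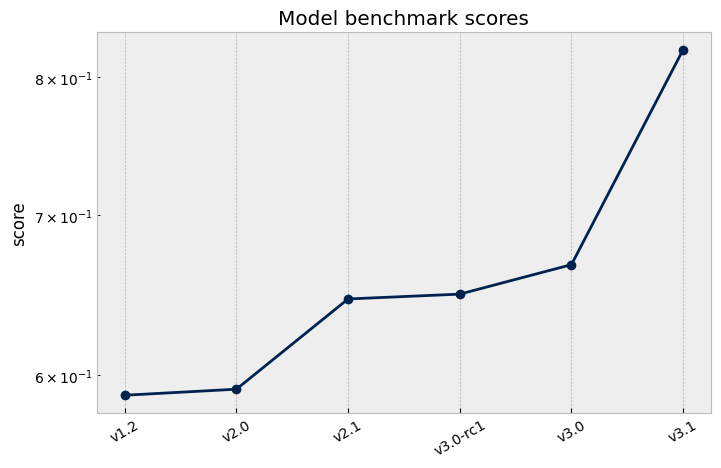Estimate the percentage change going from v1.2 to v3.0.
≈ +13.8%

v1.2 ≈ 0.58, v3.0 ≈ 0.66; (0.66 − 0.58) / 0.58 ≈ +13.8%.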